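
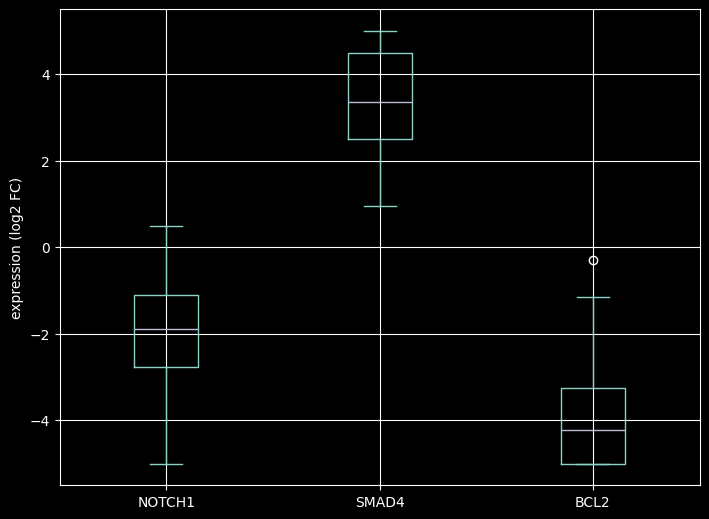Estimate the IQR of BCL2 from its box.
≈ 2

Q3 ≈ -3, Q1 ≈ -5; IQR ≈ 2.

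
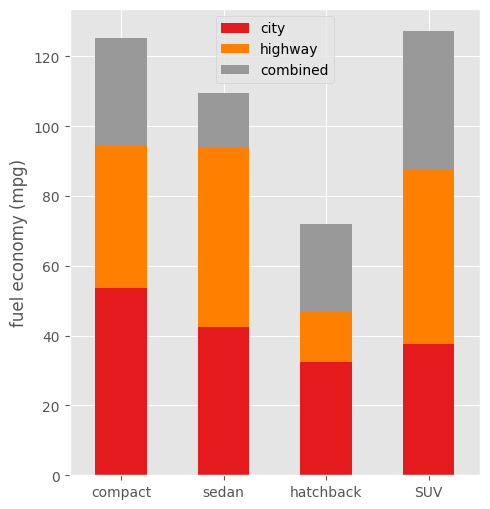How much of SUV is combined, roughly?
≈ 40

combined top ≈ 120, bottom ≈ 80; segment ≈ 40.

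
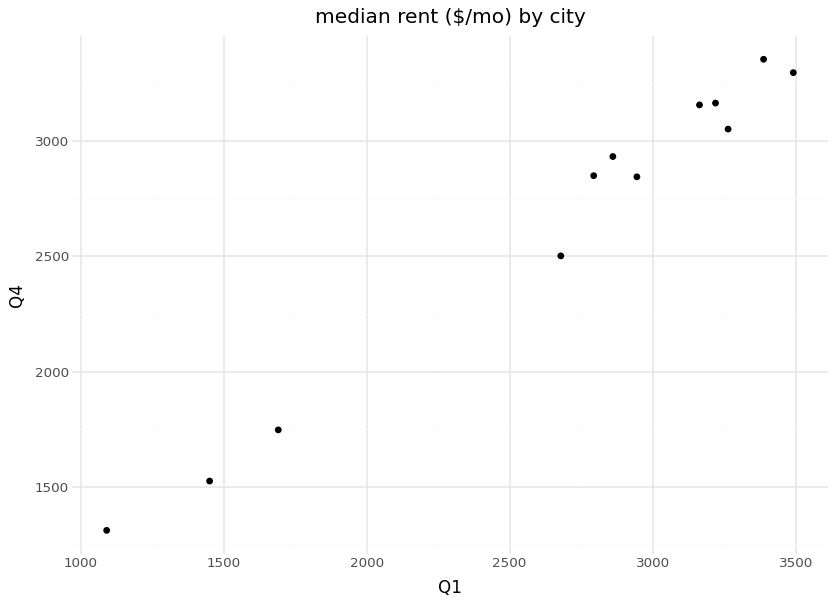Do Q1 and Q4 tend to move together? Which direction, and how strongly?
positive, strong

Points are positively correlated; strong (|r| ≈ 1.0).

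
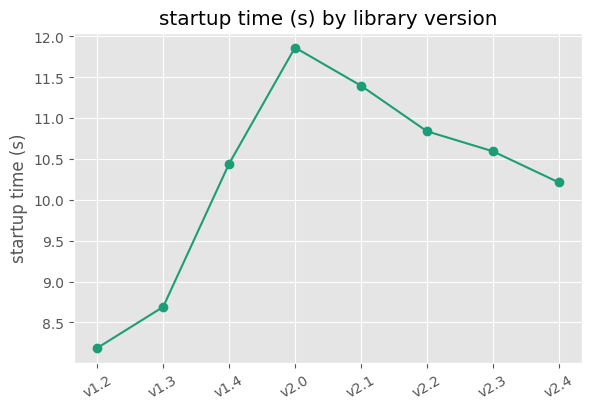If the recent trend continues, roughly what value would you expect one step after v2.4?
Last three: 11.0, 10.5, 10.0 → slope ≈ -0.5/step → next ≈ 9.5.

≈ 9.5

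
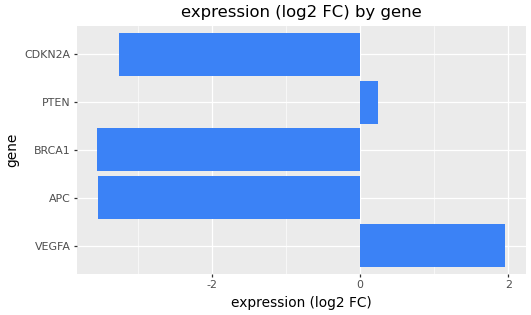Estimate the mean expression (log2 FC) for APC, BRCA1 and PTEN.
≈ -2.33

(-3.5 + -3.5 + 0.0) / 3 ≈ -2.33.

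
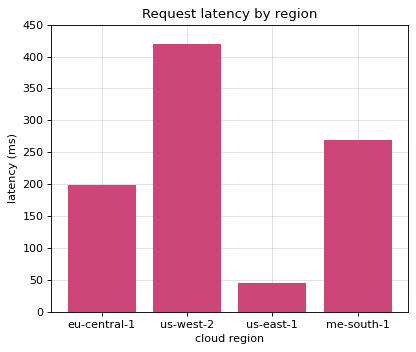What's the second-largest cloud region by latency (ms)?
me-south-1

Top 3: us-west-2 ≈ 400, me-south-1 ≈ 250, eu-central-1 ≈ 200.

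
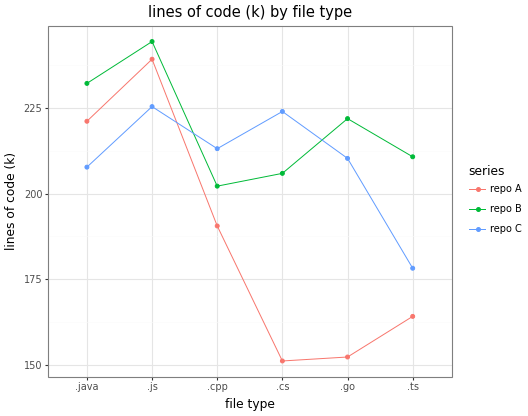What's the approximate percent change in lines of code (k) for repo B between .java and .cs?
≈ -8.7%

.java ≈ 230, .cs ≈ 210; (210 − 230) / 230 ≈ -8.7%.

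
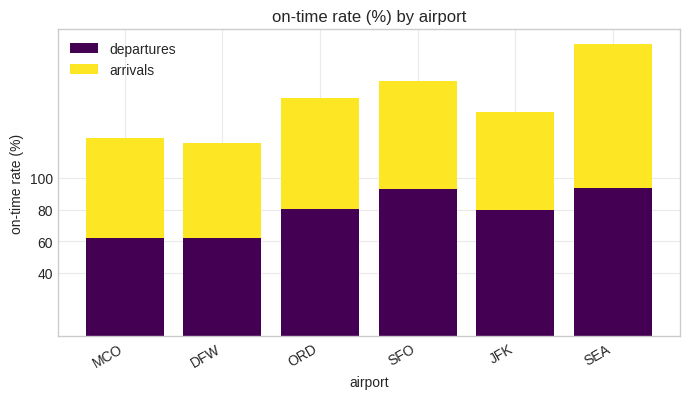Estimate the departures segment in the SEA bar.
departures top ≈ 100, bottom ≈ 0; segment ≈ 100.

≈ 100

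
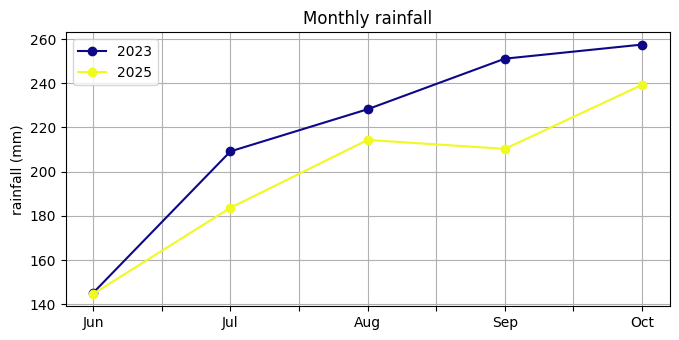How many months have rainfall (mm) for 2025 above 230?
1

Above 230: Oct.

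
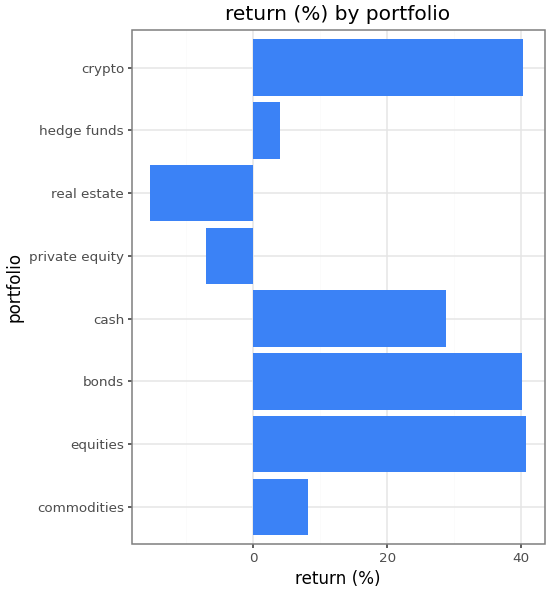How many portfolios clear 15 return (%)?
4

Above 15: equities, bonds, cash, crypto.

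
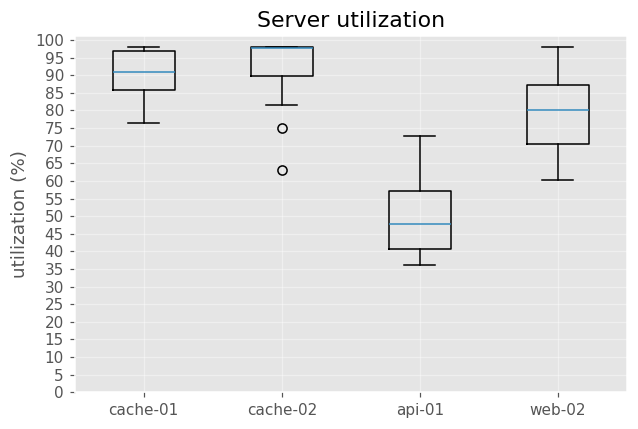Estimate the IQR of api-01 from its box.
≈ 15

Q3 ≈ 55, Q1 ≈ 40; IQR ≈ 15.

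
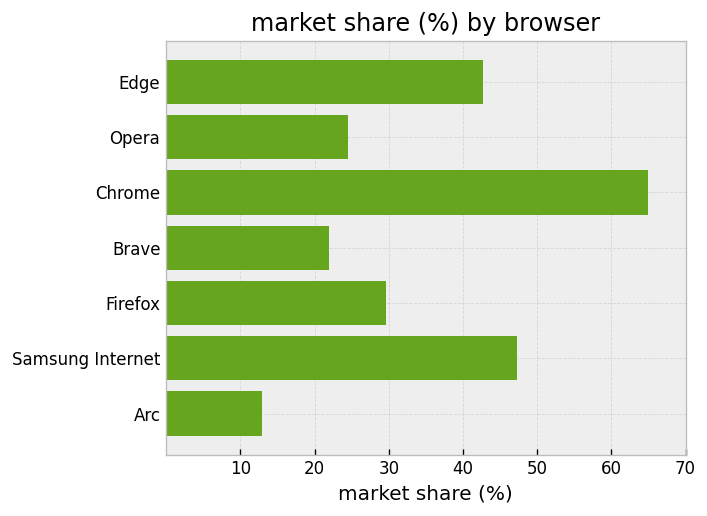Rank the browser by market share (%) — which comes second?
Samsung Internet

Top 3: Chrome ≈ 60, Samsung Internet ≈ 50, Edge ≈ 40.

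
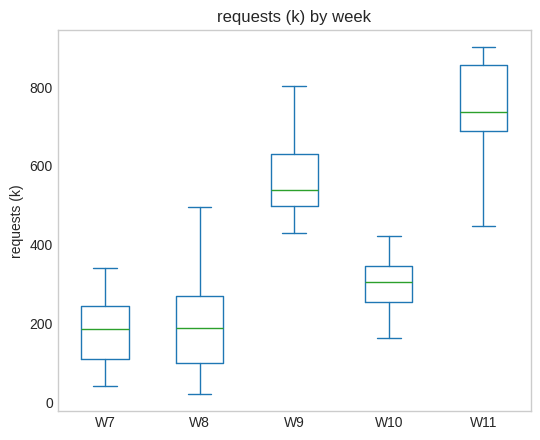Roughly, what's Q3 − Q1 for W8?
Q3 ≈ 300, Q1 ≈ 100; IQR ≈ 200.

≈ 200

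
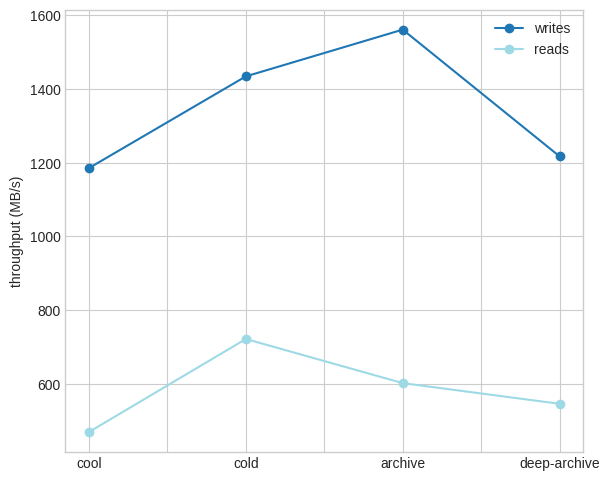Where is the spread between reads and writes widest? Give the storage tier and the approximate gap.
archive, ≈ 1000 MB/s

archive: reads ≈ 600, writes ≈ 1600 → gap ≈ 1000. Next-largest (cool) is only ≈ 700.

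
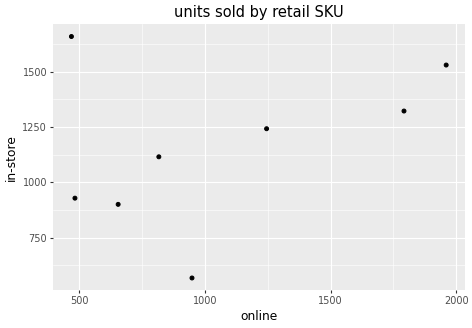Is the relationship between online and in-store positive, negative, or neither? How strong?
Points are positively correlated; weak (|r| ≈ 0.3).

positive, weak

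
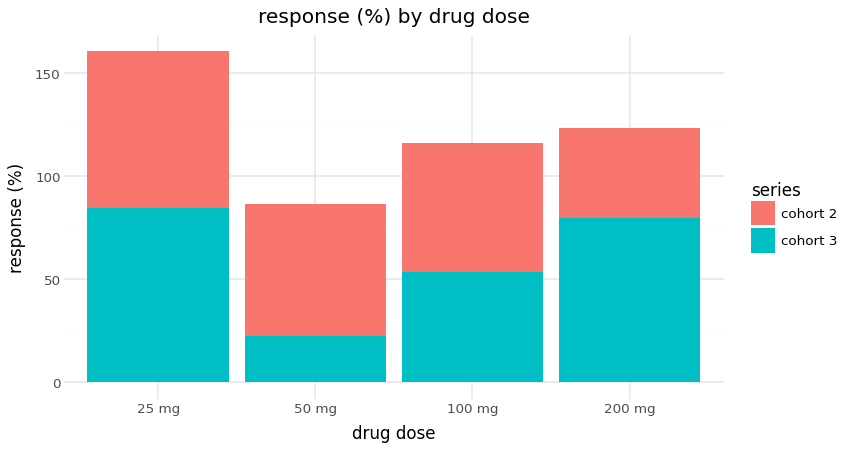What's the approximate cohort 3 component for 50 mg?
cohort 3 top ≈ 20, bottom ≈ 0; segment ≈ 20.

≈ 20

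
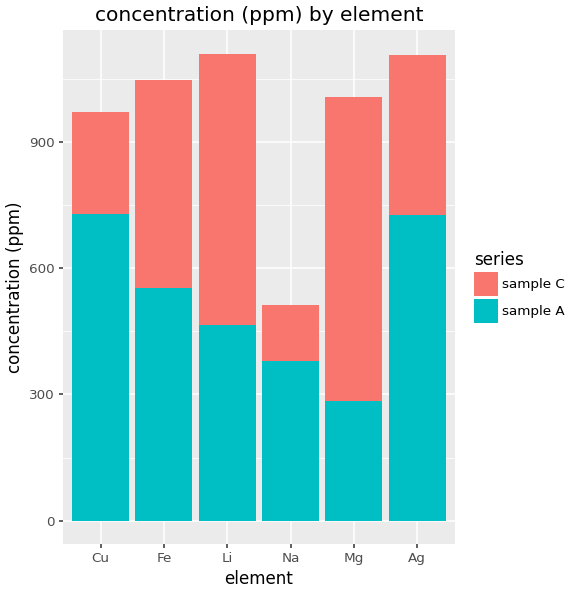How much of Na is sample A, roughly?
≈ 400

sample A top ≈ 400, bottom ≈ 0; segment ≈ 400.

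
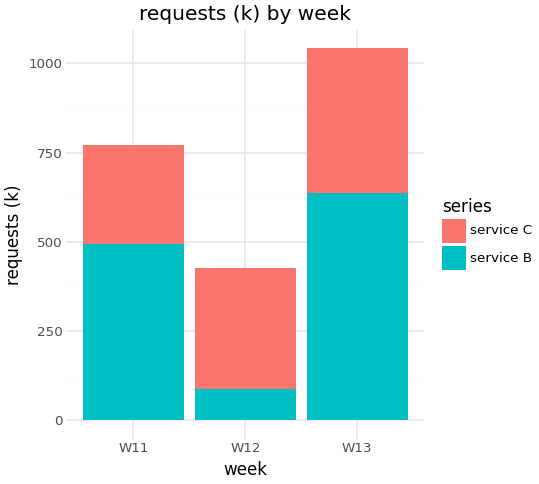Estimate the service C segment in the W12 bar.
≈ 300

service C top ≈ 400, bottom ≈ 100; segment ≈ 300.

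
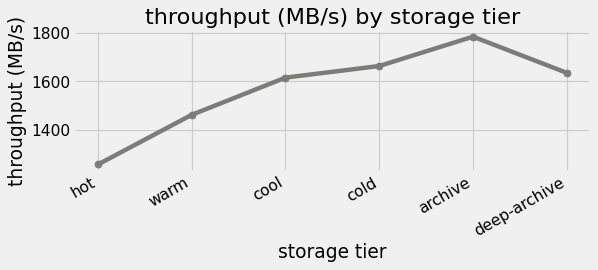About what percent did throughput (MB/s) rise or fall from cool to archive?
≈ +12.5%

cool ≈ 1600, archive ≈ 1800; (1800 − 1600) / 1600 ≈ +12.5%.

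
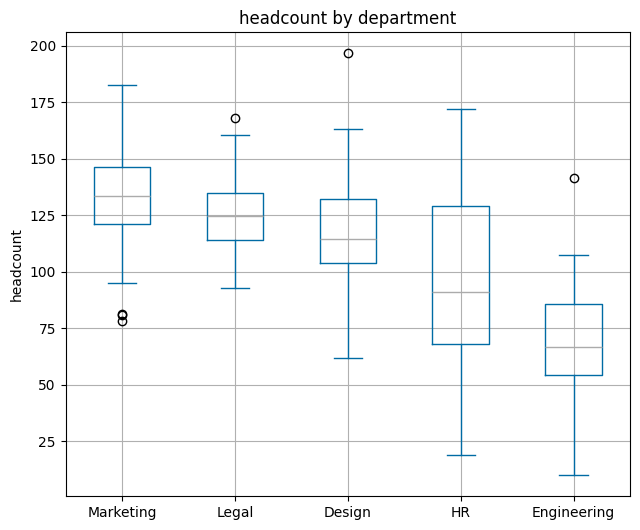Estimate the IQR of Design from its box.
Q3 ≈ 130, Q1 ≈ 100; IQR ≈ 30.

≈ 30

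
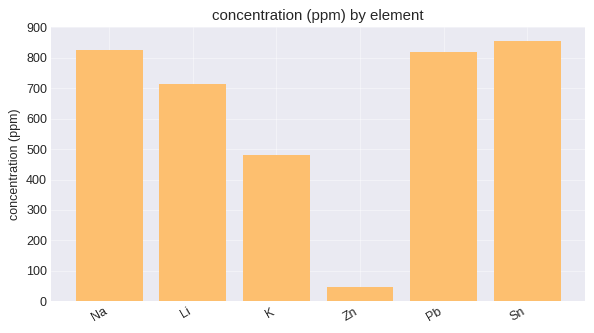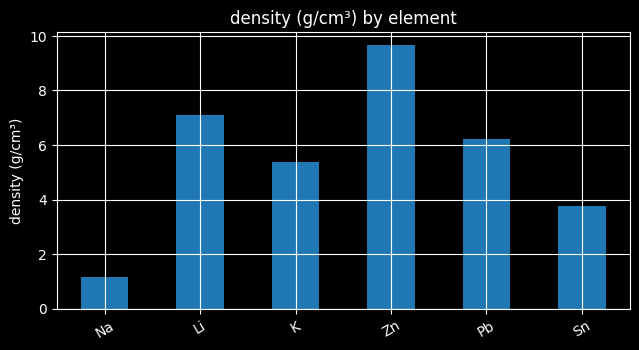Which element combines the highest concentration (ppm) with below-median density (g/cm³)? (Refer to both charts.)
Sn

Chart 2 median density (g/cm³) ≈ 6; below-median elements: Na, K, Sn. Among those, Sn has the highest concentration (ppm) (≈ 900).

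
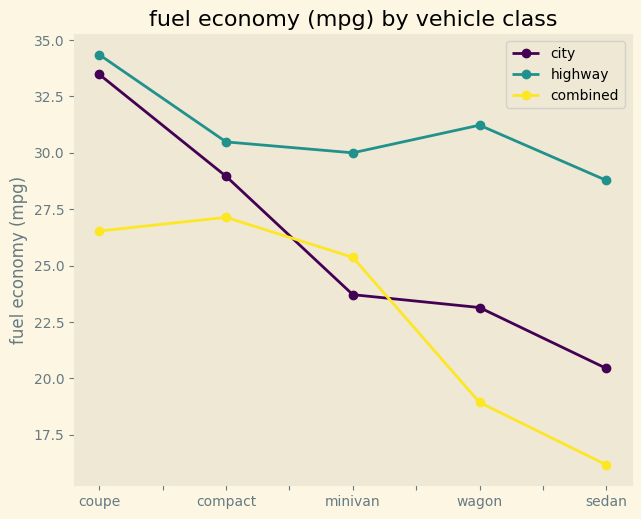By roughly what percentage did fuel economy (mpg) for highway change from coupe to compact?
coupe ≈ 34, compact ≈ 30; (30 − 34) / 34 ≈ -11.8%.

≈ -11.8%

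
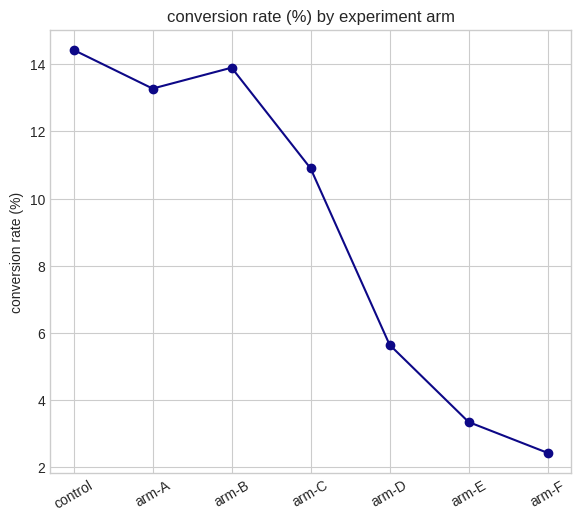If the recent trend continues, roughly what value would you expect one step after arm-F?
≈ 0

Last three: 6, 4, 2 → slope ≈ -2/step → next ≈ 0.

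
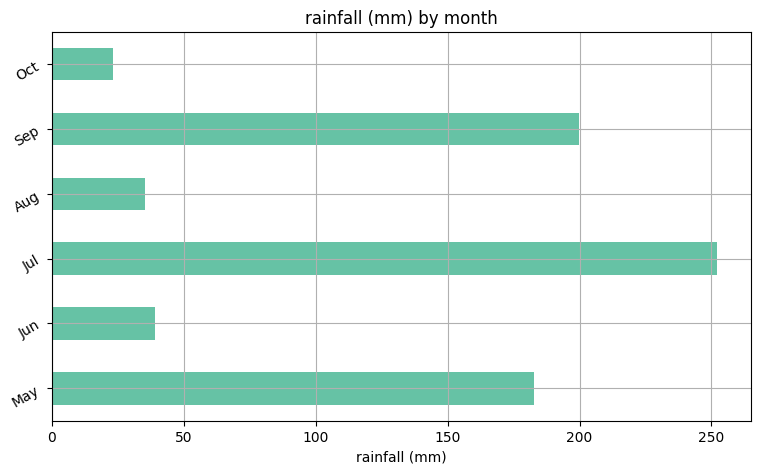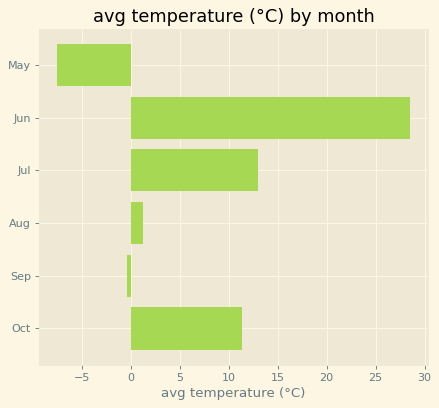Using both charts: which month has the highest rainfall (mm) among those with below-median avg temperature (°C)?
Chart 2 median avg temperature (°C) ≈ 5; below-median months: May, Aug, Sep. Among those, Sep has the highest rainfall (mm) (≈ 200).

Sep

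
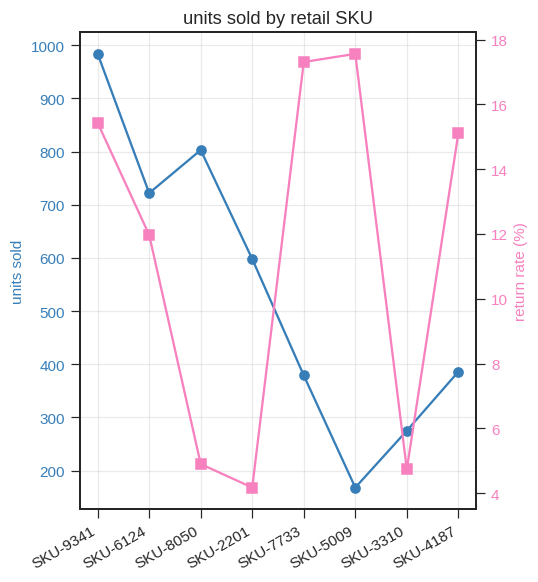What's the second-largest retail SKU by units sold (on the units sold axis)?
Top 3 (on the units sold axis): SKU-9341 ≈ 1000, SKU-8050 ≈ 800, SKU-6124 ≈ 700.

SKU-8050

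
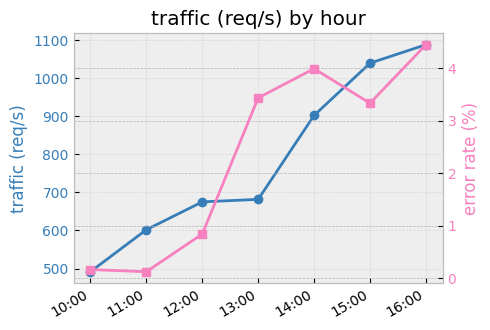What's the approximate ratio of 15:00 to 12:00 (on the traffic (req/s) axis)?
≈ 1.5×

15:00 ≈ 1050, 12:00 ≈ 700; 1050/700 ≈ 1.5.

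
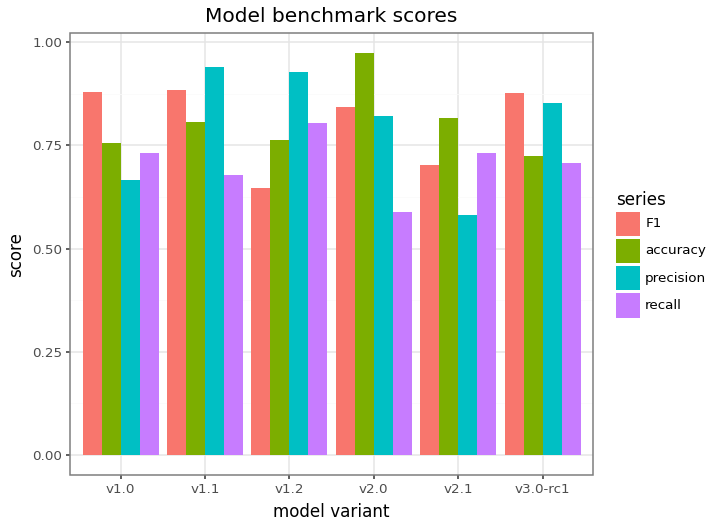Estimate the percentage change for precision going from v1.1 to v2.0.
≈ -11.1%

v1.1 ≈ 0.9, v2.0 ≈ 0.8; (0.8 − 0.9) / 0.9 ≈ -11.1%.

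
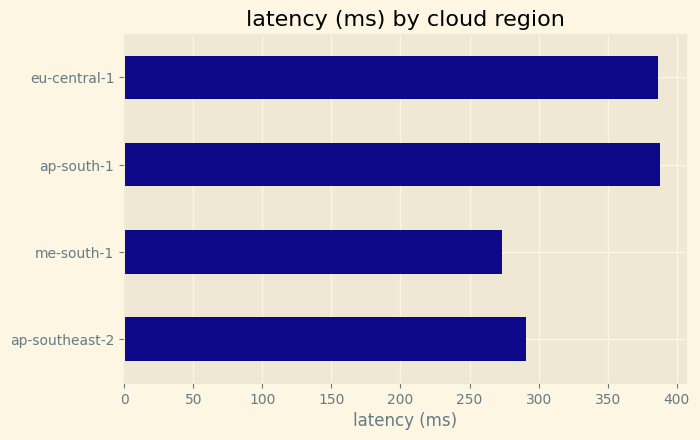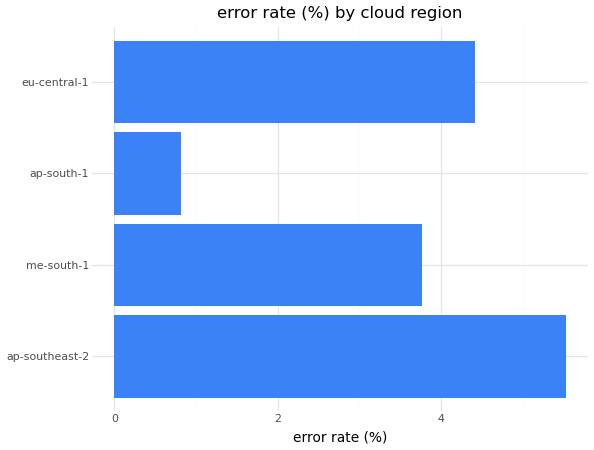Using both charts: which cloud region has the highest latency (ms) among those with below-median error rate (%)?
Chart 2 median error rate (%) ≈ 4; below-median cloud regions: me-south-1, ap-south-1. Among those, ap-south-1 has the highest latency (ms) (≈ 400).

ap-south-1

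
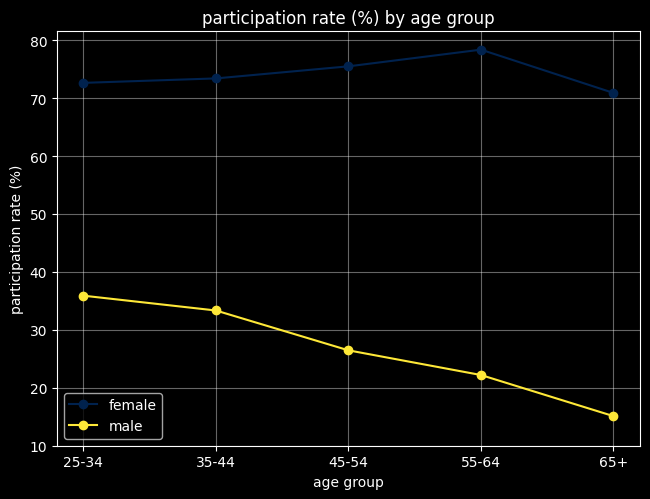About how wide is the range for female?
Max 55-64 ≈ 80, min 65+ ≈ 70; range ≈ 10.

≈ 10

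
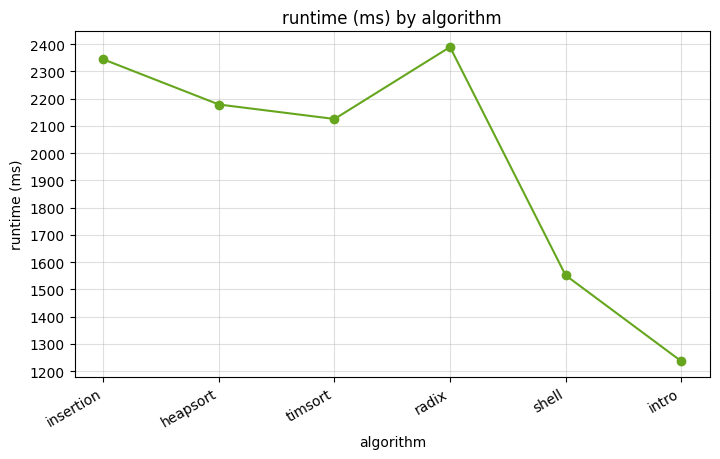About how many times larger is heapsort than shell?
≈ 1.38×

heapsort ≈ 2200, shell ≈ 1600; 2200/1600 ≈ 1.38.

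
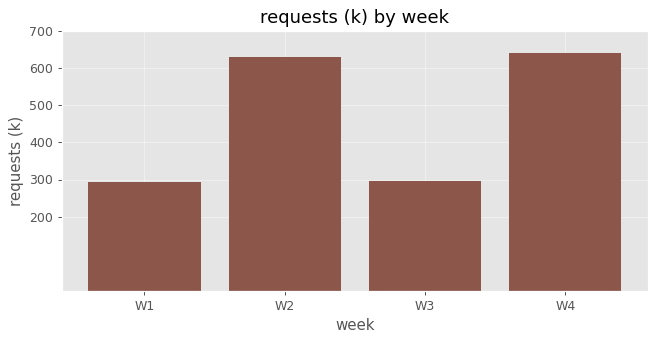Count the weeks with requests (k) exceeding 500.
2

Above 500: W2, W4.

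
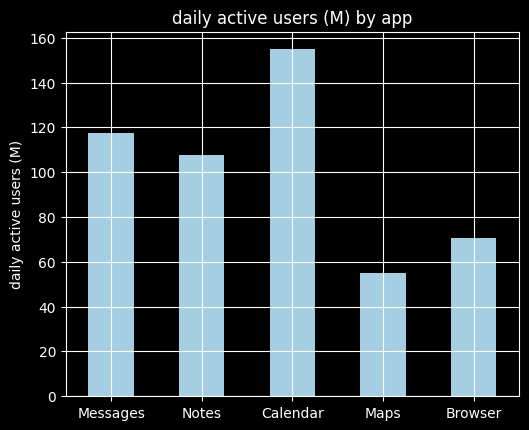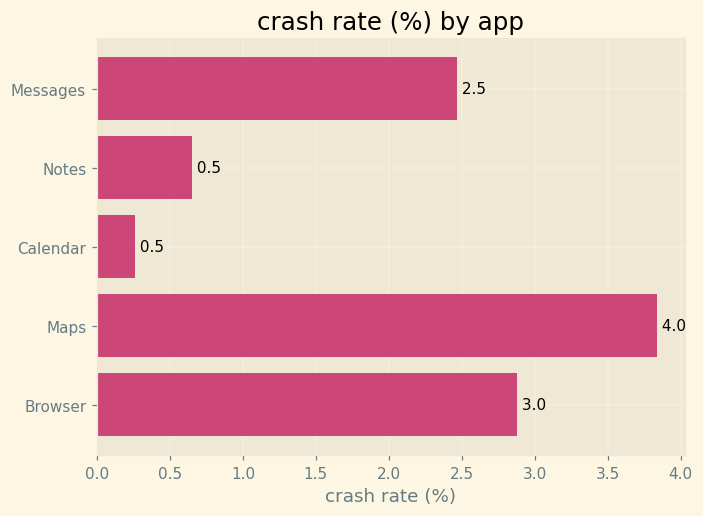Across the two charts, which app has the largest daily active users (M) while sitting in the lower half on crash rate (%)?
Chart 2 median crash rate (%) ≈ 2.5; below-median apps: Notes, Calendar. Among those, Calendar has the highest daily active users (M) (≈ 160).

Calendar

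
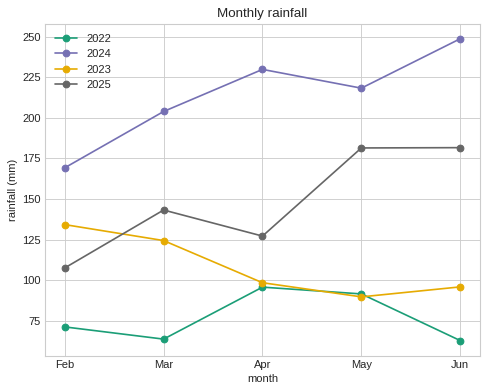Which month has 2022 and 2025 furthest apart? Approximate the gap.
Jun: 2022 ≈ 60, 2025 ≈ 180 → gap ≈ 120. Next-largest (May) is only ≈ 80.

Jun, ≈ 120 mm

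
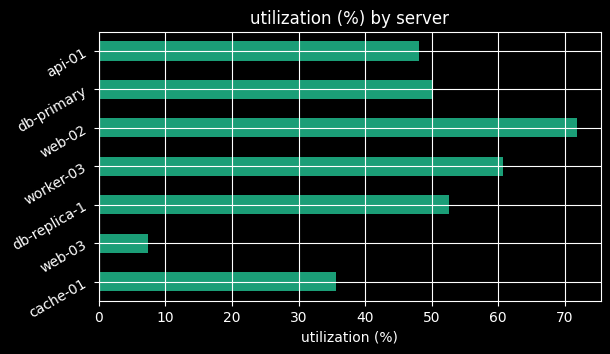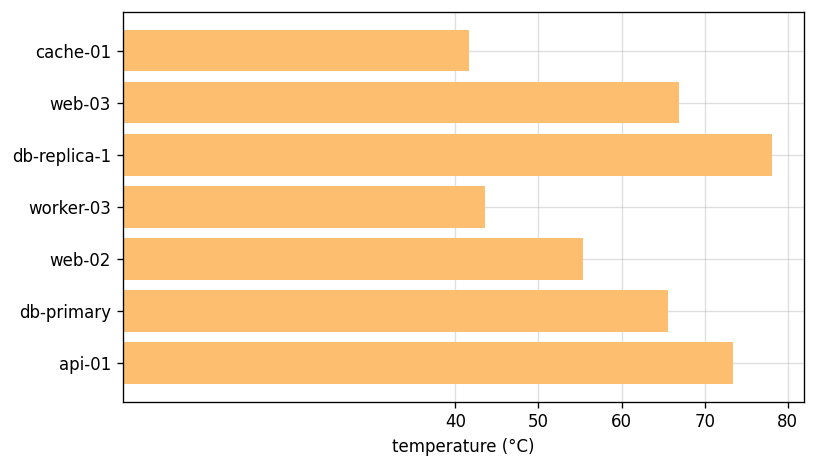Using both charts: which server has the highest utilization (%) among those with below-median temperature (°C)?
web-02

Chart 2 median temperature (°C) ≈ 70; below-median servers: cache-01, worker-03, web-02. Among those, web-02 has the highest utilization (%) (≈ 70).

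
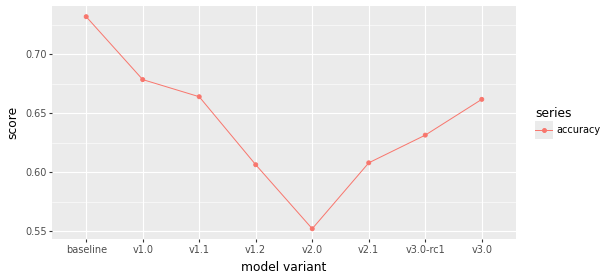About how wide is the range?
≈ 0.18

Max baseline ≈ 0.74, min v2.0 ≈ 0.56; range ≈ 0.18.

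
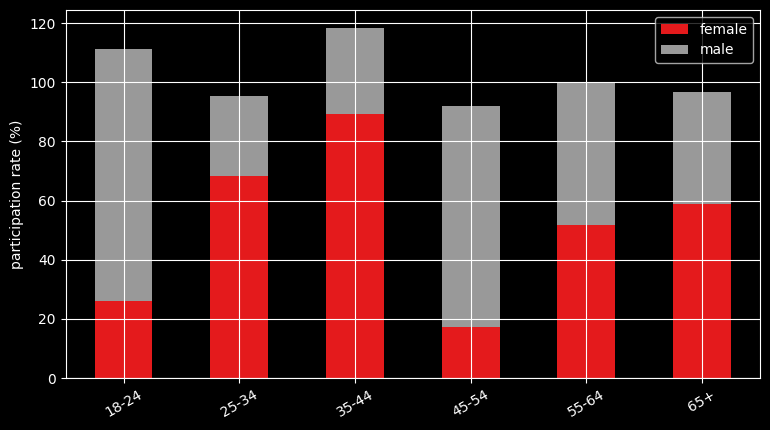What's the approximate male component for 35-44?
male top ≈ 120, bottom ≈ 90; segment ≈ 30.

≈ 30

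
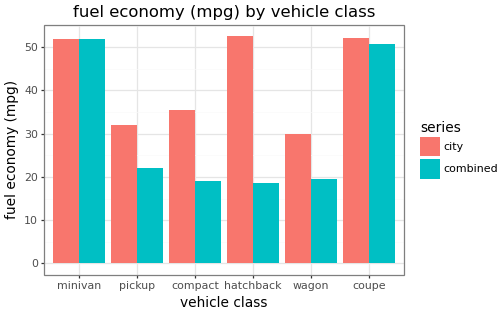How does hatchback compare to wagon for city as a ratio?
≈ 1.67×

hatchback ≈ 50, wagon ≈ 30; 50/30 ≈ 1.67.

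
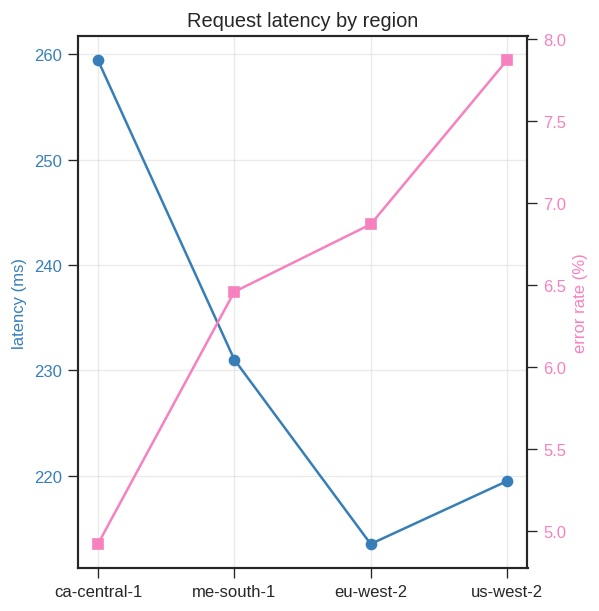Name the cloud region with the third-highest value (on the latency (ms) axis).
us-west-2

Top 4 (on the latency (ms) axis): ca-central-1 ≈ 260, me-south-1 ≈ 230, us-west-2 ≈ 220, eu-west-2 ≈ 215.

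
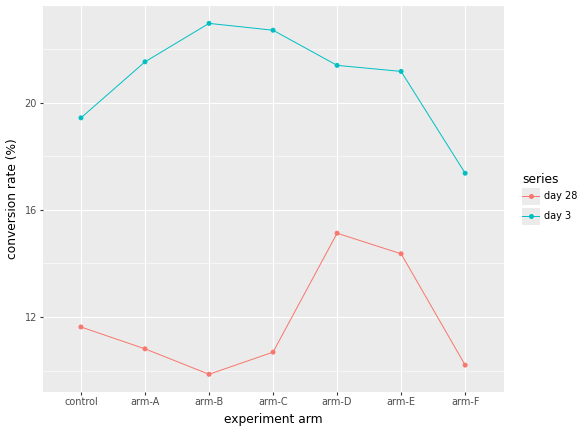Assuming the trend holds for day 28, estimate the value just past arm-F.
≈ 7

Last three: 16, 14, 10 → slope ≈ -3/step → next ≈ 7.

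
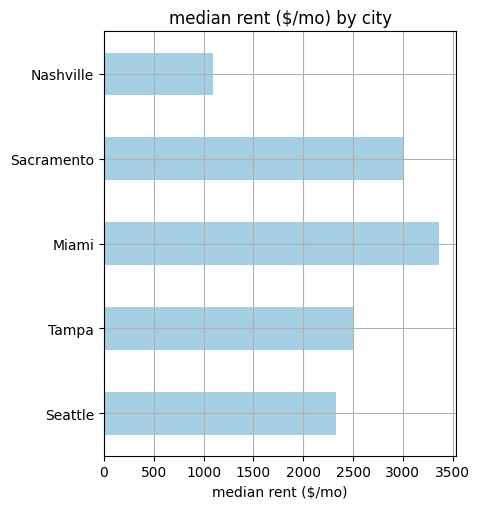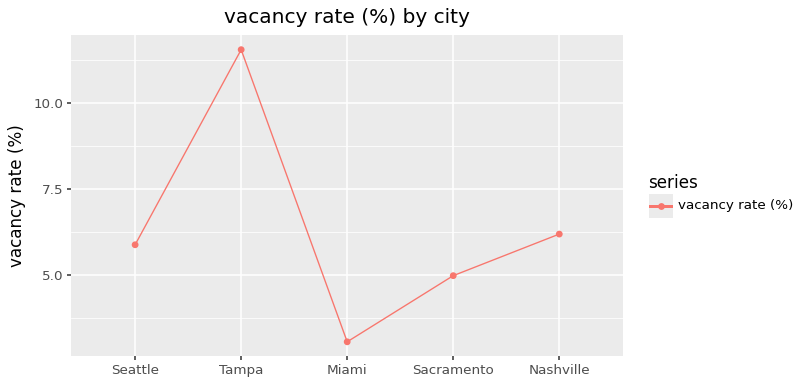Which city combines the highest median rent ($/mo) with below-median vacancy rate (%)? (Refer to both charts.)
Miami

Chart 2 median vacancy rate (%) ≈ 6; below-median cities: Miami, Sacramento. Among those, Miami has the highest median rent ($/mo) (≈ 3500).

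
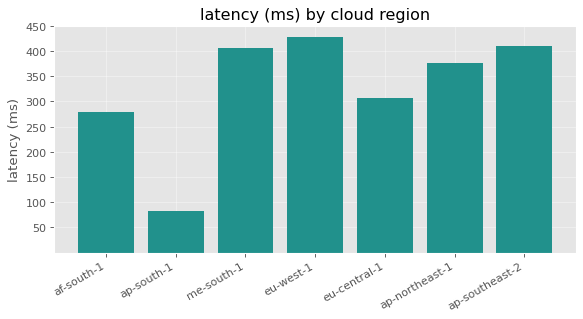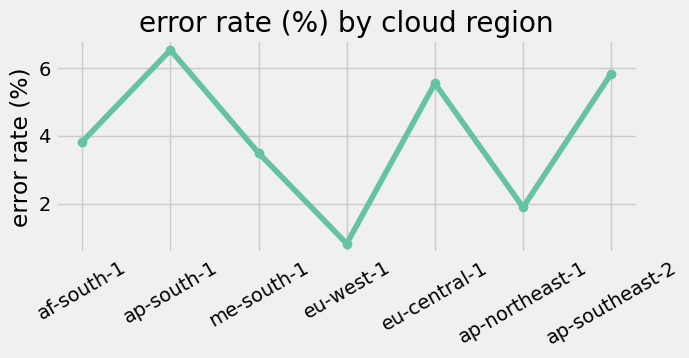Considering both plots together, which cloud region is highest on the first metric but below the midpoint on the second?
eu-west-1

Chart 2 median error rate (%) ≈ 4; below-median cloud regions: me-south-1, eu-west-1, ap-northeast-1. Among those, eu-west-1 has the highest latency (ms) (≈ 450).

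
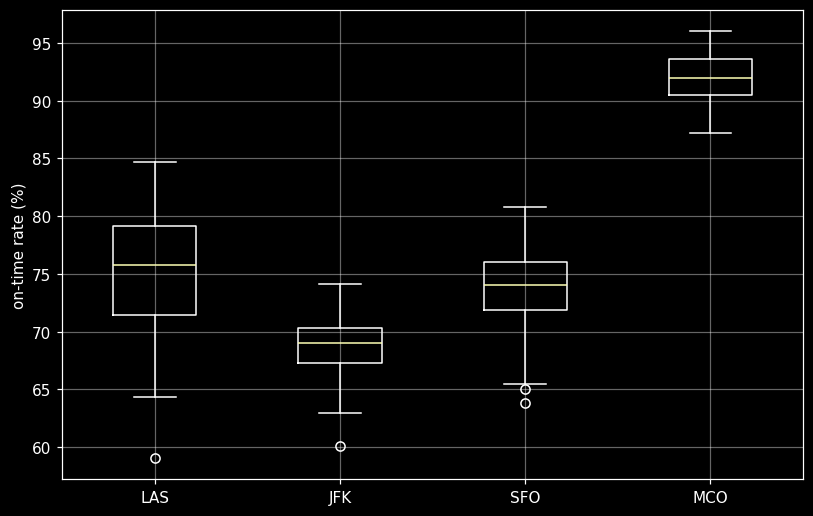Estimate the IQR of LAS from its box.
Q3 ≈ 80, Q1 ≈ 72; IQR ≈ 8.

≈ 8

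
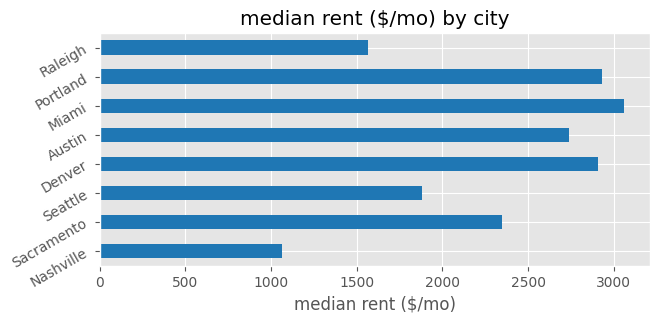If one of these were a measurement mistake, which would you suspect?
Nashville ≈ 1000; the rest sit between ≈ 1500 and ≈ 3000.

Nashville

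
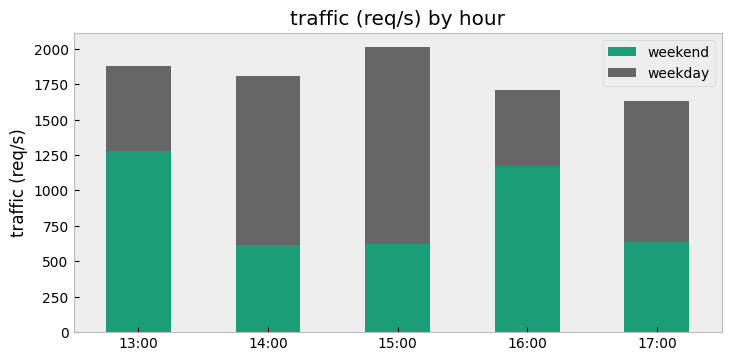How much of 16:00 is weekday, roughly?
≈ 600

weekday top ≈ 1800, bottom ≈ 1200; segment ≈ 600.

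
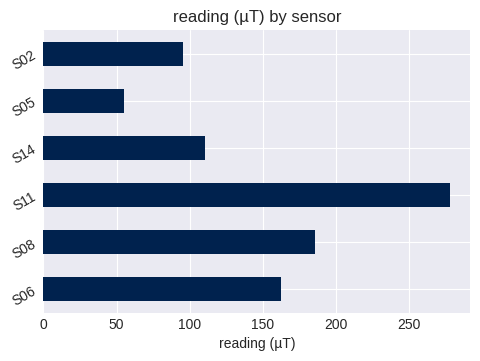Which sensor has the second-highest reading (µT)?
S08

Top 3: S11 ≈ 275, S08 ≈ 175, S06 ≈ 150.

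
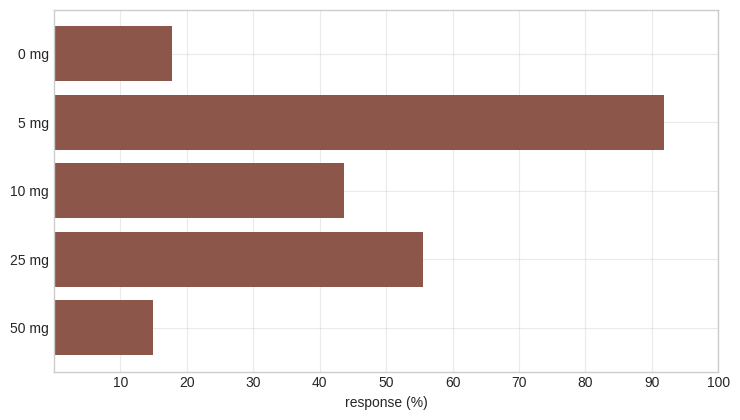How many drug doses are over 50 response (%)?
2

Above 50: 5 mg, 25 mg.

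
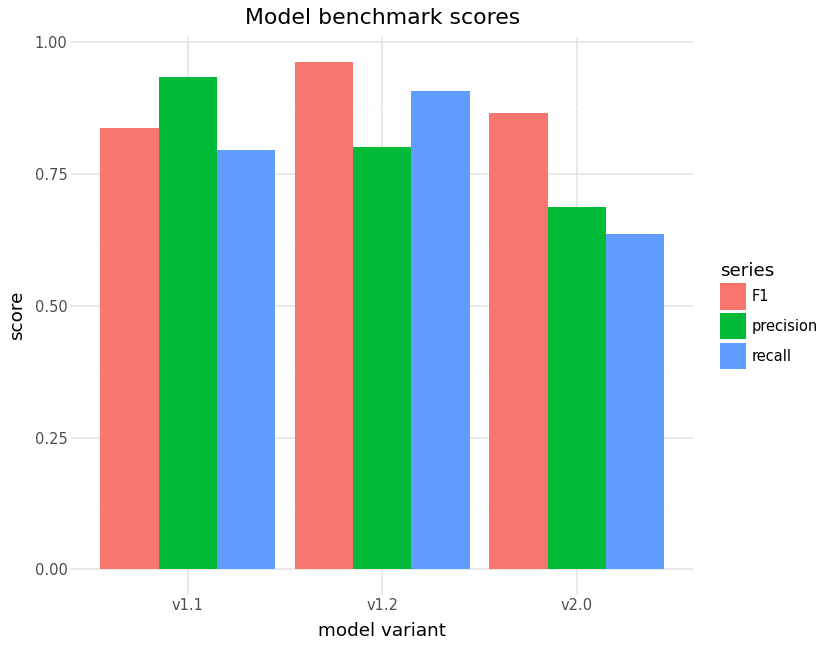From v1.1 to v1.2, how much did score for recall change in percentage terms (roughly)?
≈ +12.5%

v1.1 ≈ 0.8, v1.2 ≈ 0.9; (0.9 − 0.8) / 0.8 ≈ +12.5%.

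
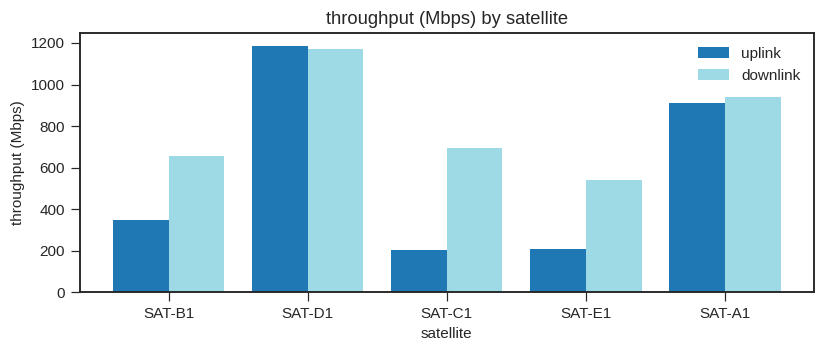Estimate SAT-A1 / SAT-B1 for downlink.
SAT-A1 ≈ 900, SAT-B1 ≈ 700; 900/700 ≈ 1.29.

≈ 1.29×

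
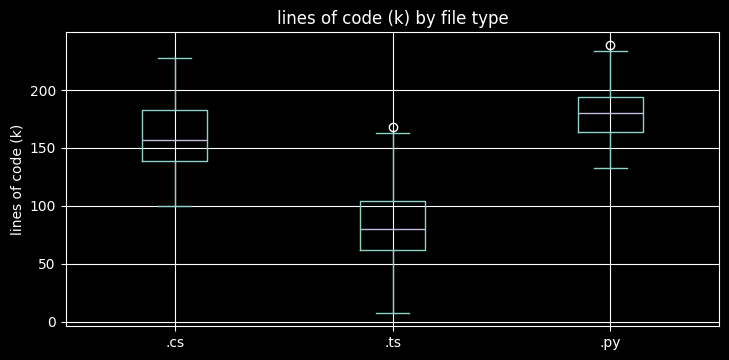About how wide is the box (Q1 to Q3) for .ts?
≈ 40

Q3 ≈ 100, Q1 ≈ 60; IQR ≈ 40.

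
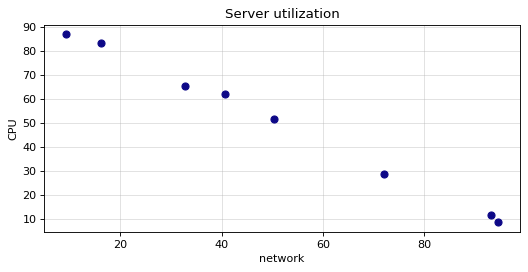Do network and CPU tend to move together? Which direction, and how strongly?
Points are negatively correlated; strong (|r| ≈ 1.0).

negative, strong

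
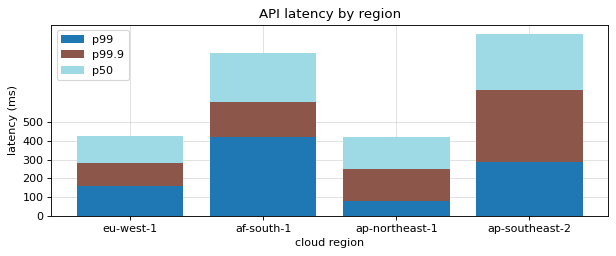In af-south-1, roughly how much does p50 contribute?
p50 top ≈ 900, bottom ≈ 600; segment ≈ 300.

≈ 300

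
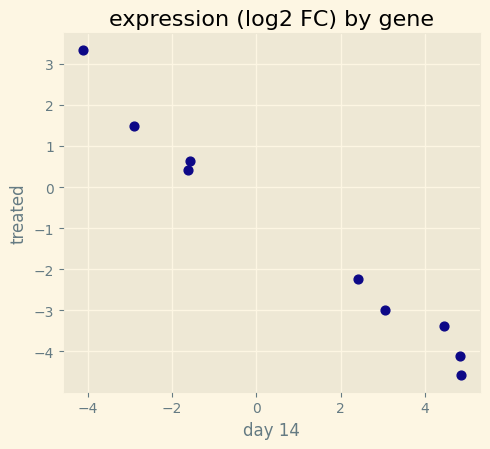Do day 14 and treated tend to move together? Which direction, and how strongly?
negative, strong

Points are negatively correlated; strong (|r| ≈ 1.0).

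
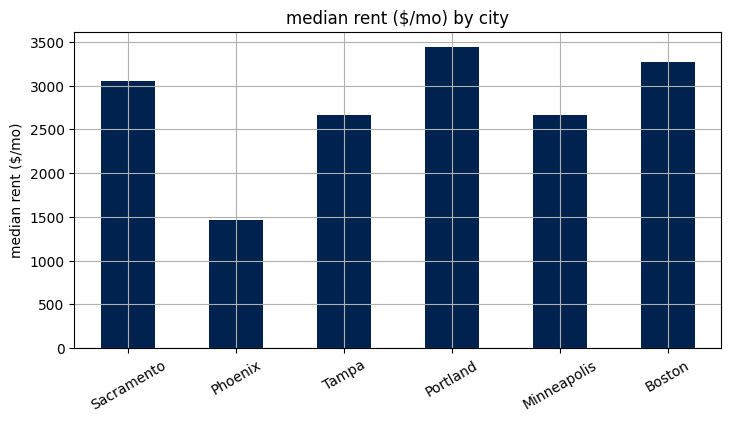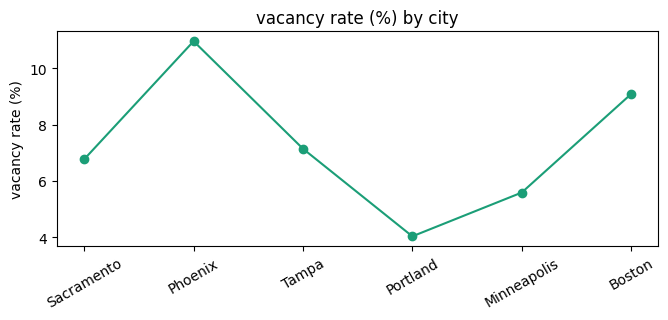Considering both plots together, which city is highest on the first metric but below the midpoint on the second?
Chart 2 median vacancy rate (%) ≈ 6; below-median cities: Sacramento, Portland, Minneapolis. Among those, Portland has the highest median rent ($/mo) (≈ 3500).

Portland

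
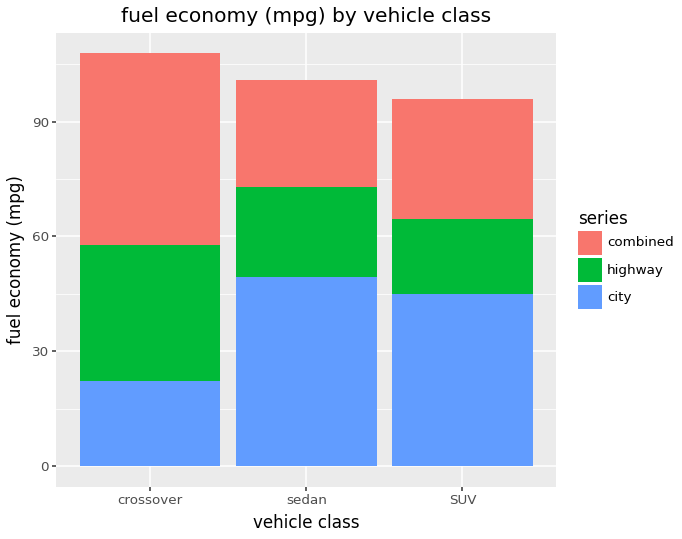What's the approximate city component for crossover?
city top ≈ 20, bottom ≈ 0; segment ≈ 20.

≈ 20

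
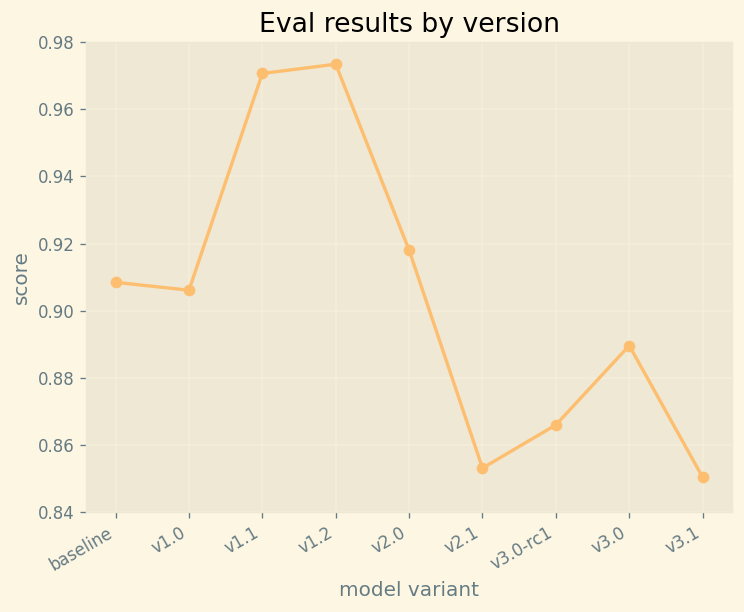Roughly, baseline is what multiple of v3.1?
baseline ≈ 0.90, v3.1 ≈ 0.86; 0.90/0.86 ≈ 1.05.

≈ 1.05×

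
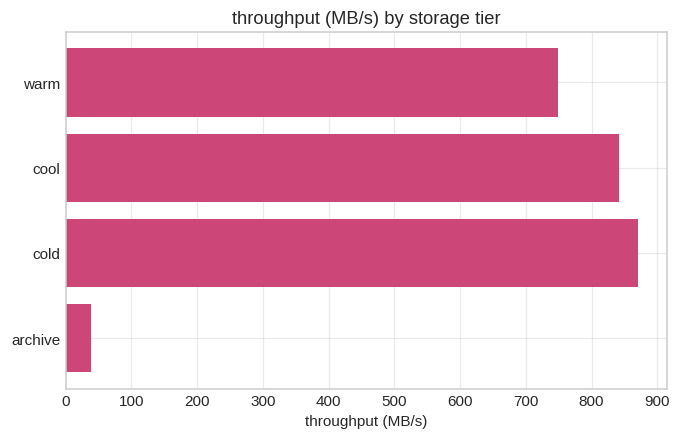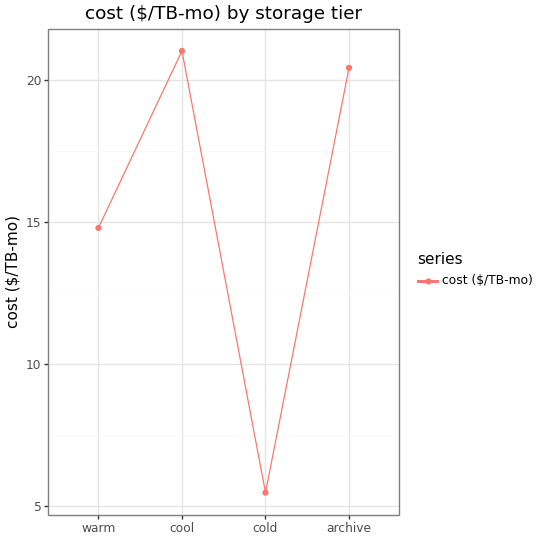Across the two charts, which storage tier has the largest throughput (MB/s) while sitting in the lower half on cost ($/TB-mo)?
cold

Chart 2 median cost ($/TB-mo) ≈ 18; below-median storage tiers: warm, cold. Among those, cold has the highest throughput (MB/s) (≈ 900).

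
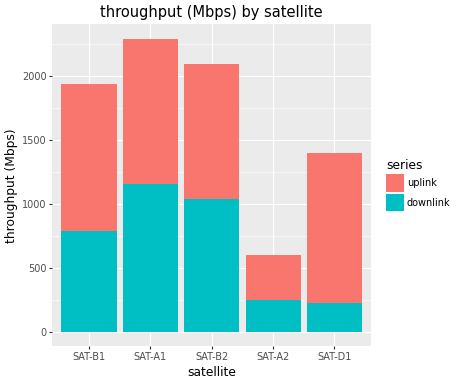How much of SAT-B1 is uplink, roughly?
≈ 1200

uplink top ≈ 2000, bottom ≈ 800; segment ≈ 1200.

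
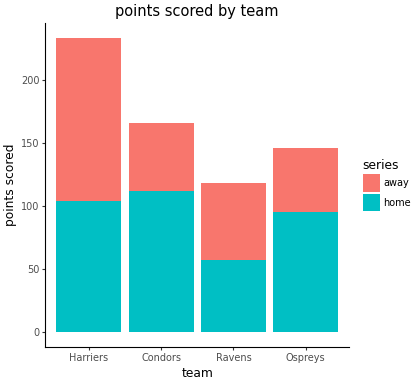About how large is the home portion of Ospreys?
≈ 100

home top ≈ 100, bottom ≈ 0; segment ≈ 100.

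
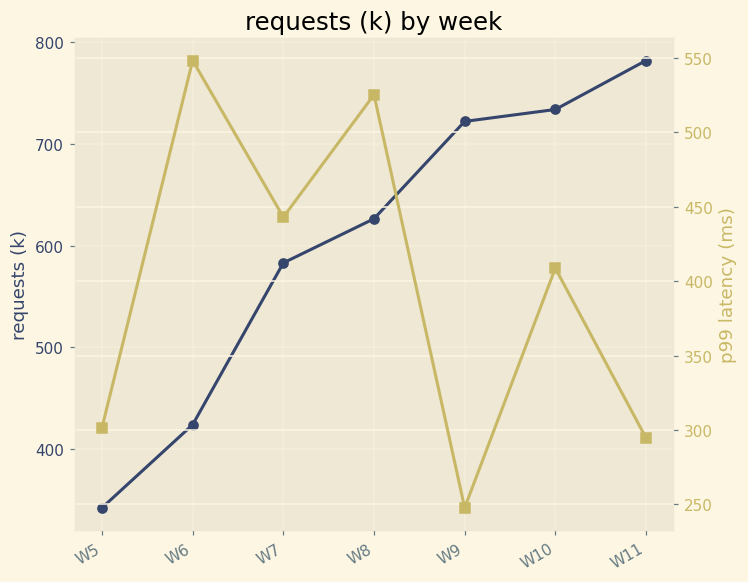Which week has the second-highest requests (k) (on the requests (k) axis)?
W10

Top 3 (on the requests (k) axis): W11 ≈ 800, W10 ≈ 750, W9 ≈ 700.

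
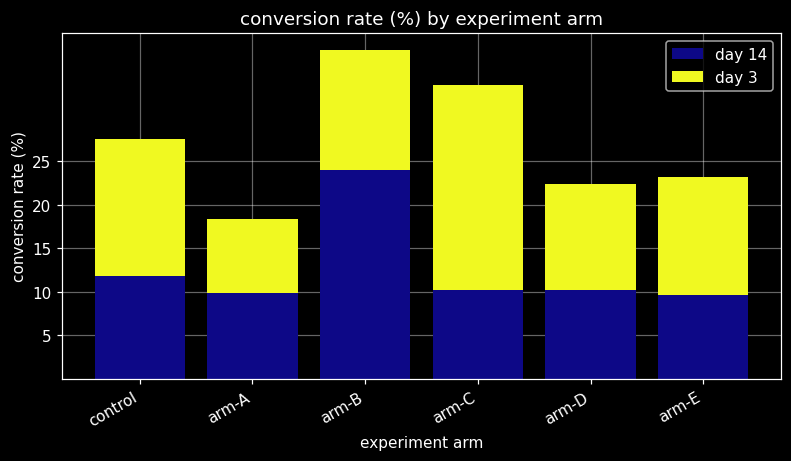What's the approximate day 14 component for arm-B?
≈ 25

day 14 top ≈ 25, bottom ≈ 0; segment ≈ 25.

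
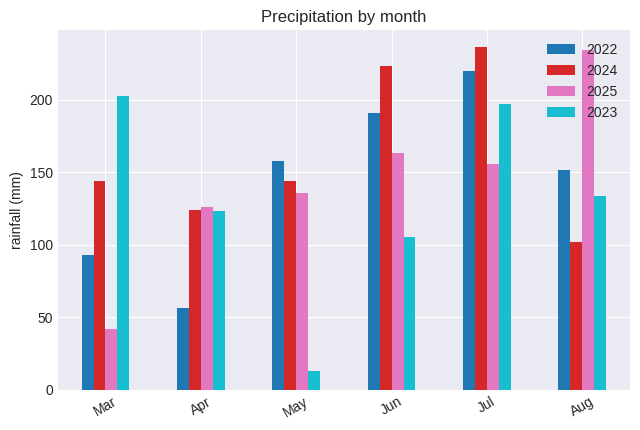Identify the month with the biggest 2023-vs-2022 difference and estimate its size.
May: 2023 ≈ 20, 2022 ≈ 160 → gap ≈ 140. Next-largest (Mar) is only ≈ 100.

May, ≈ 140 mm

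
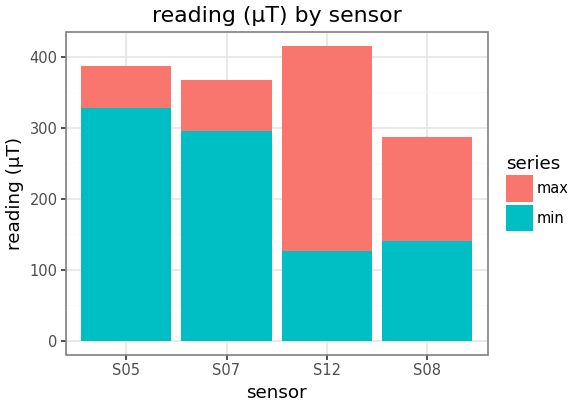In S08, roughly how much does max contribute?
max top ≈ 300, bottom ≈ 150; segment ≈ 150.

≈ 150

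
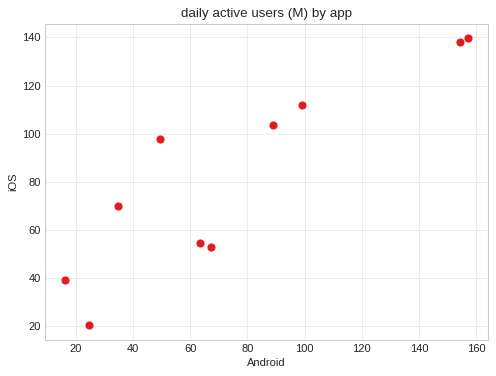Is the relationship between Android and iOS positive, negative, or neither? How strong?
positive, strong

Points are positively correlated; strong (|r| ≈ 0.9).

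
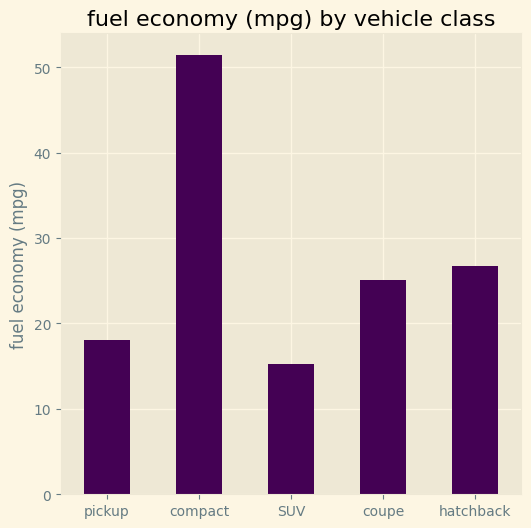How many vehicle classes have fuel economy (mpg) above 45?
Above 45: compact.

1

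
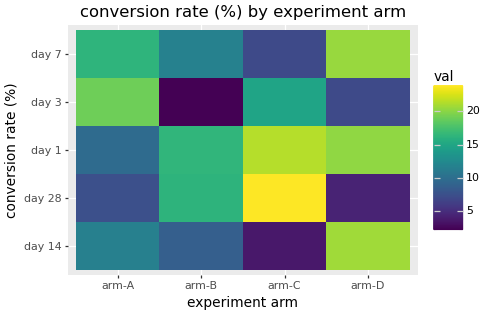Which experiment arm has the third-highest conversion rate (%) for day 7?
arm-B

Top 4 for day 7: arm-D ≈ 20, arm-A ≈ 16, arm-B ≈ 12, arm-C ≈ 8.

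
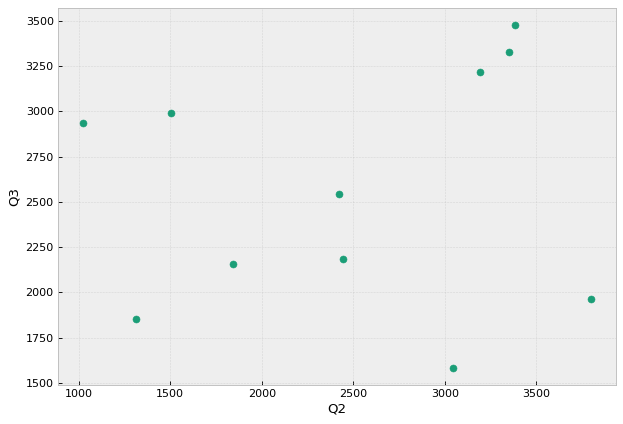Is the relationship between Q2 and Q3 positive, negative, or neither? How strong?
no clear correlation

Points are roughly uncorrelated; weak (|r| ≈ 0.1).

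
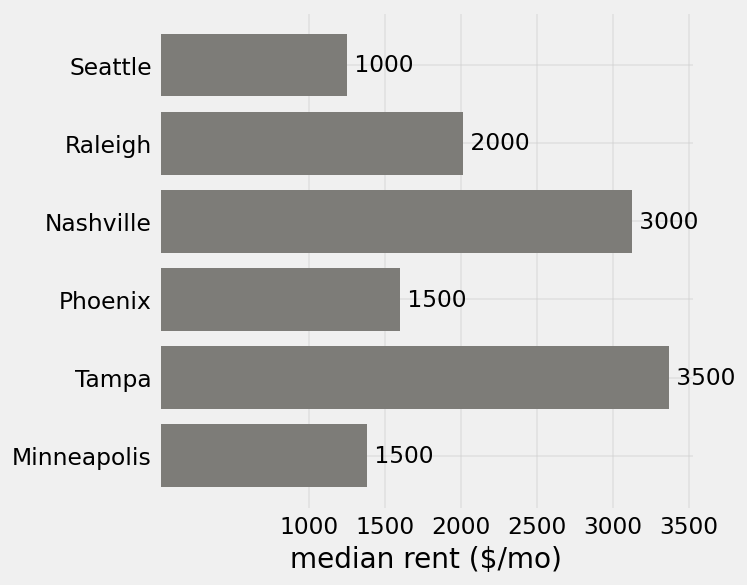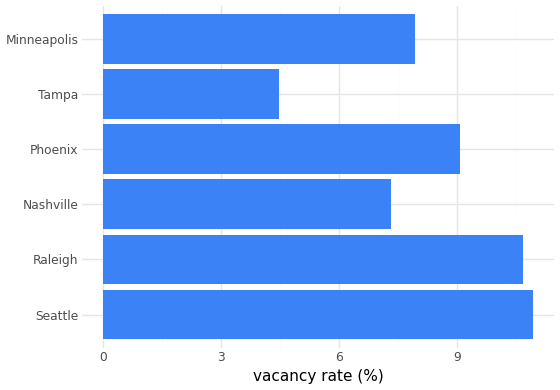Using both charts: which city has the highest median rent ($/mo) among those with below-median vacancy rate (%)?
Tampa

Chart 2 median vacancy rate (%) ≈ 8; below-median cities: Nashville, Tampa, Minneapolis. Among those, Tampa has the highest median rent ($/mo) (≈ 3500).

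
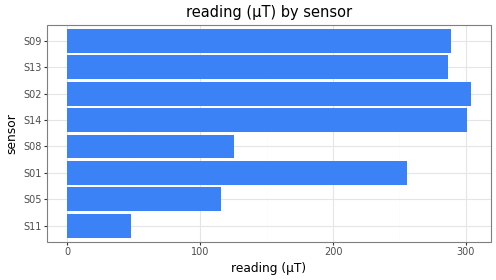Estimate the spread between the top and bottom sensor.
Max S02 ≈ 300, min S11 ≈ 50; range ≈ 250.

≈ 250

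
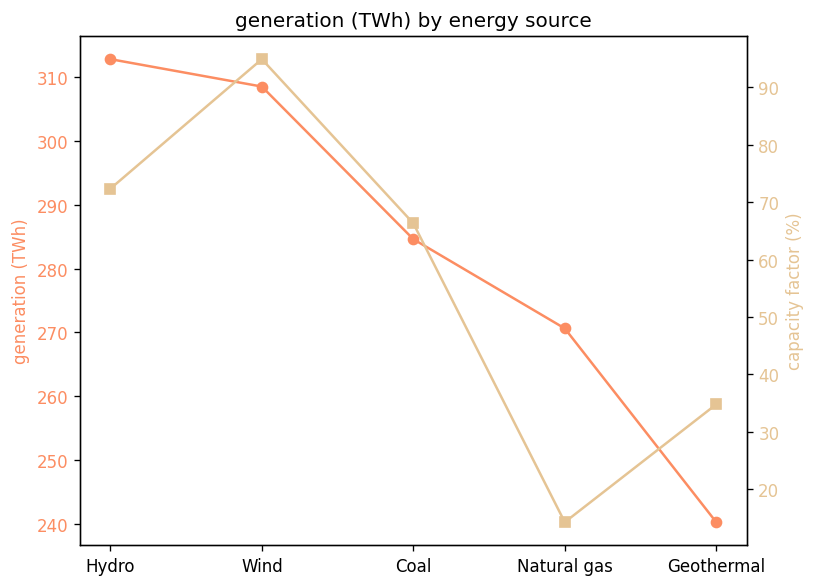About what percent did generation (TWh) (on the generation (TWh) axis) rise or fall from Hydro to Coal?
≈ -9.7%

Hydro ≈ 310, Coal ≈ 280; (280 − 310) / 310 ≈ -9.7%.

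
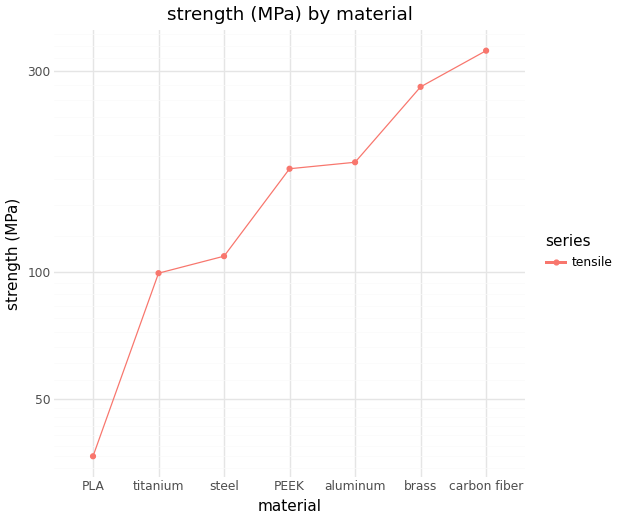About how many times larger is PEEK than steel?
PEEK ≈ 175, steel ≈ 100; 175/100 ≈ 1.75.

≈ 1.75×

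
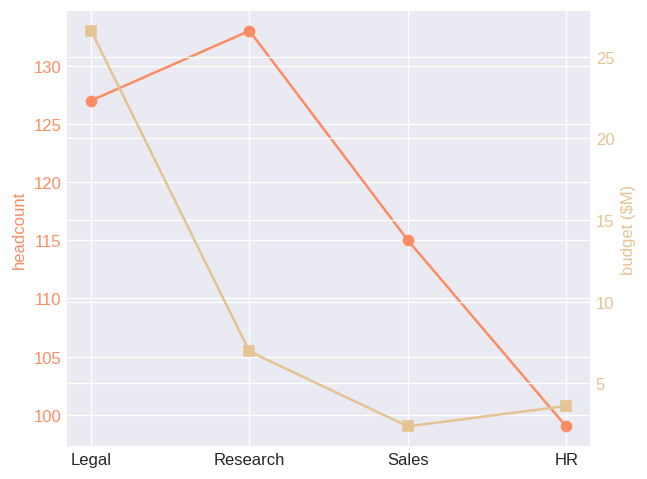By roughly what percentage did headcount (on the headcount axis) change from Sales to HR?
≈ -13%

Sales ≈ 115, HR ≈ 100; (100 − 115) / 115 ≈ -13%.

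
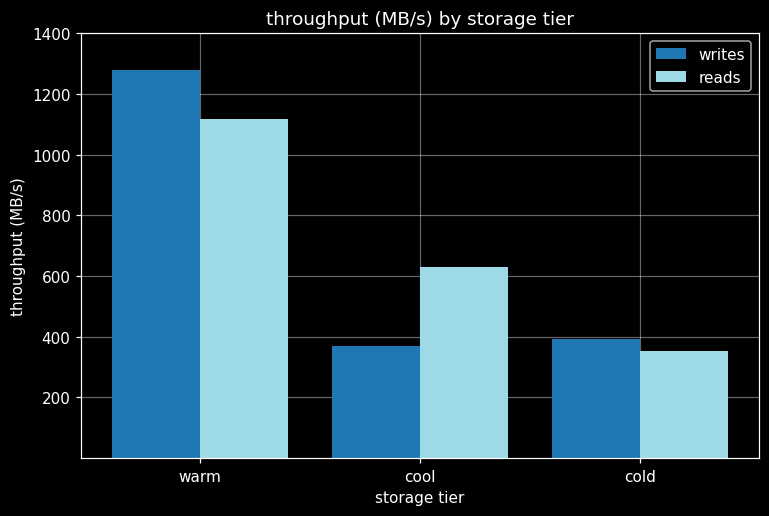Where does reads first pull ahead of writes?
warm: reads ≈ 1200 vs writes ≈ 1200 (not yet); cool: reads ≈ 600 vs writes ≈ 400 (first crossover).

cool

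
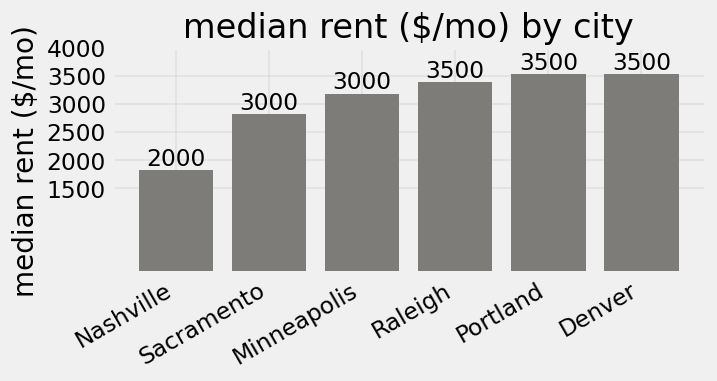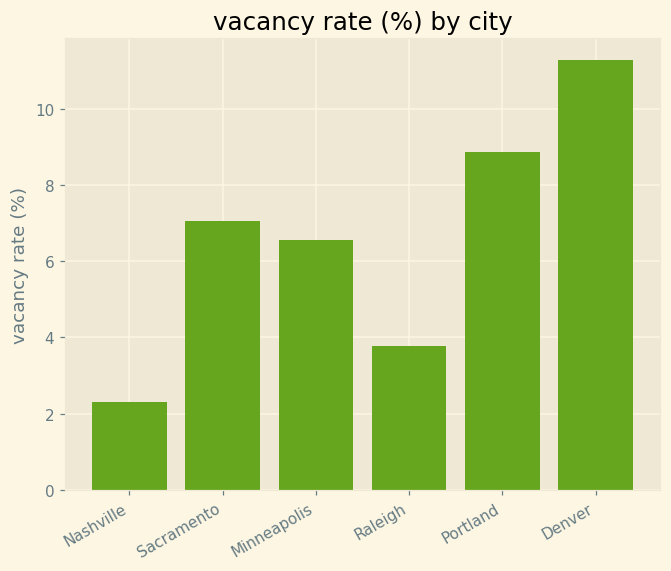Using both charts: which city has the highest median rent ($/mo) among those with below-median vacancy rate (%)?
Raleigh

Chart 2 median vacancy rate (%) ≈ 6; below-median cities: Nashville, Minneapolis, Raleigh. Among those, Raleigh has the highest median rent ($/mo) (≈ 3500).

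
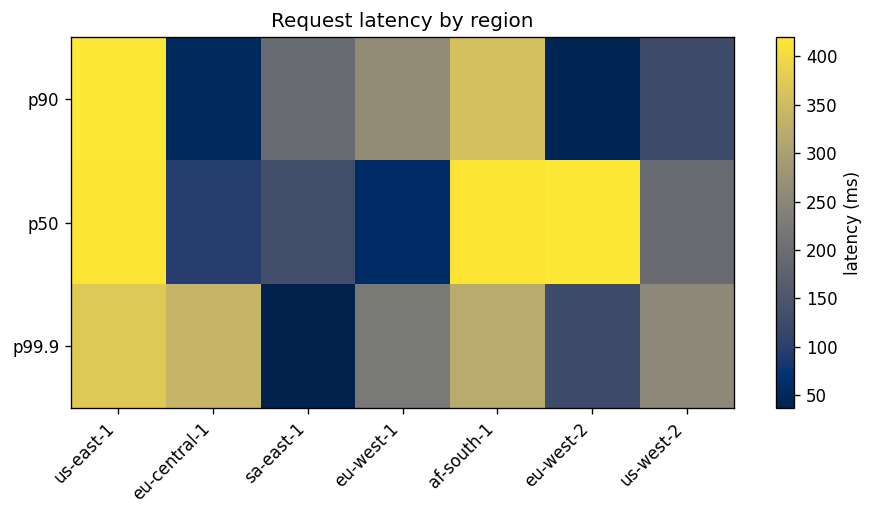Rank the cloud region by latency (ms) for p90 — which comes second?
Top 3 for p90: us-east-1 ≈ 400, af-south-1 ≈ 350, eu-west-1 ≈ 250.

af-south-1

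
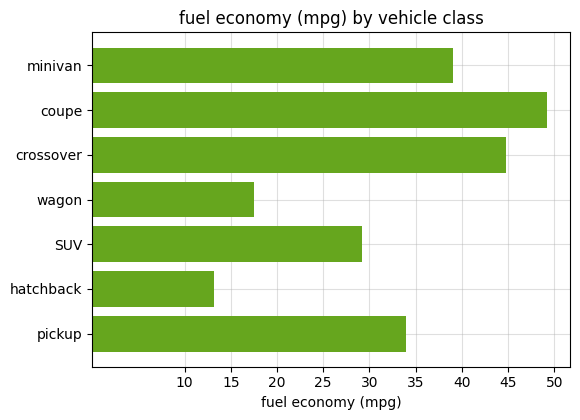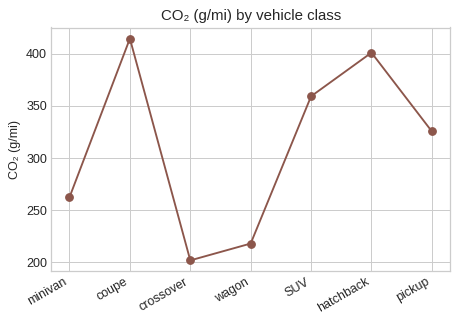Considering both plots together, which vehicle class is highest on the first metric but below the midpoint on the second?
crossover

Chart 2 median CO₂ (g/mi) ≈ 350; below-median vehicle classes: minivan, crossover, wagon. Among those, crossover has the highest fuel economy (mpg) (≈ 45).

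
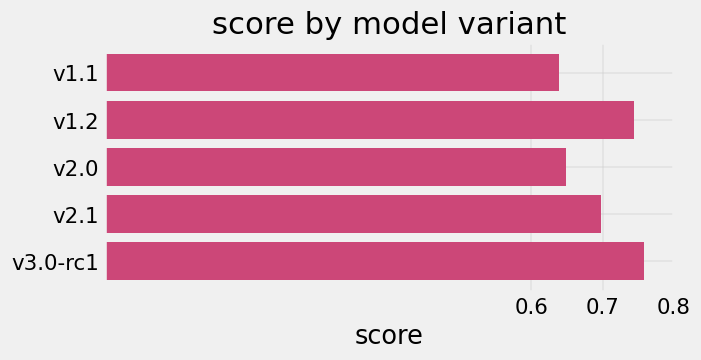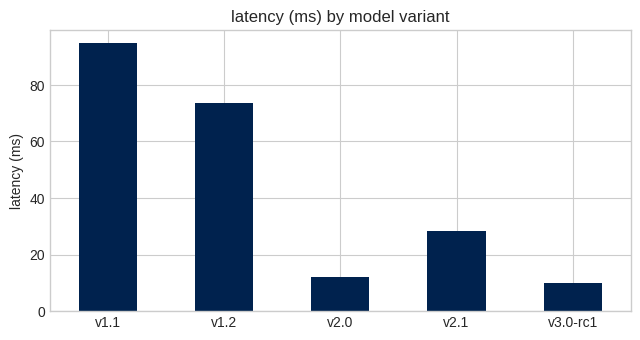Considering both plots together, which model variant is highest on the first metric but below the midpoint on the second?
Chart 2 median latency (ms) ≈ 30; below-median model variants: v2.0, v3.0-rc1. Among those, v3.0-rc1 has the highest score (≈ 0.8).

v3.0-rc1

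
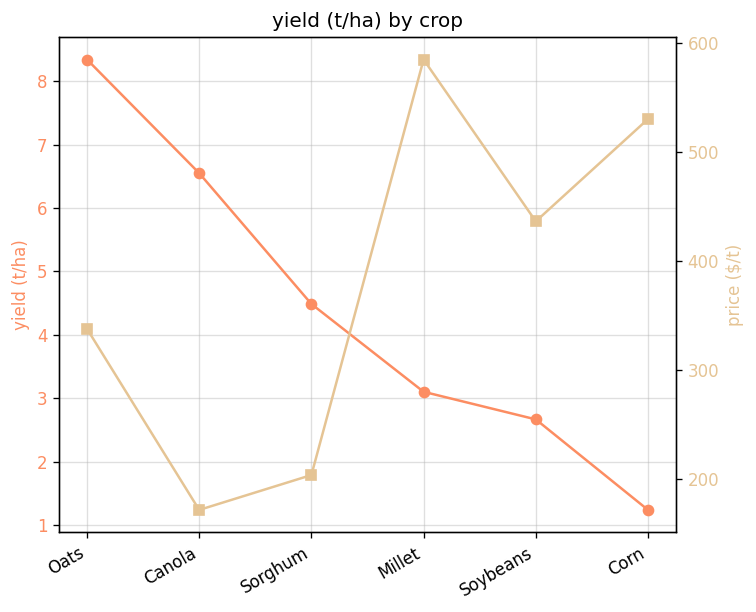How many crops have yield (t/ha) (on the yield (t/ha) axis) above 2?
Above 2: Oats, Canola, Sorghum, Millet, Soybeans.

5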